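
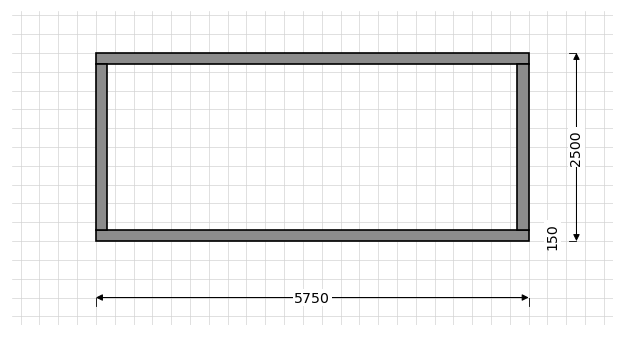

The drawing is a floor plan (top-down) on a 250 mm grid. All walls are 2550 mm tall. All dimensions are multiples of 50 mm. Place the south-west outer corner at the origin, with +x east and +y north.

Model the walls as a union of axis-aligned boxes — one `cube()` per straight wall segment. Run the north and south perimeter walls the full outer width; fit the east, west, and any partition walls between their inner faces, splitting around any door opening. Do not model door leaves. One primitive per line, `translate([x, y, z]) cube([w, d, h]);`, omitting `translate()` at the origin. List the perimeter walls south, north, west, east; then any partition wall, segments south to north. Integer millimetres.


cube([5750, 150, 2550]);
translate([0, 2350, 0]) cube([5750, 150, 2550]);
translate([0, 150, 0]) cube([150, 2200, 2550]);
translate([5600, 150, 0]) cube([150, 2200, 2550]);


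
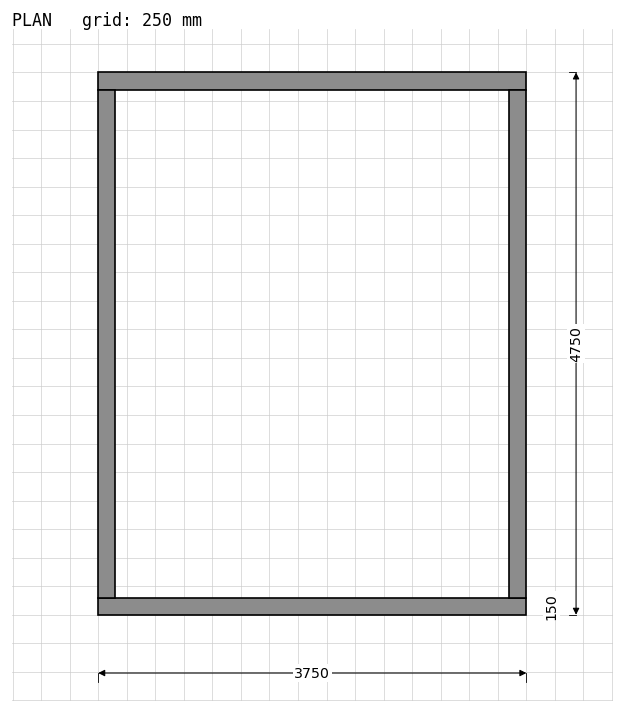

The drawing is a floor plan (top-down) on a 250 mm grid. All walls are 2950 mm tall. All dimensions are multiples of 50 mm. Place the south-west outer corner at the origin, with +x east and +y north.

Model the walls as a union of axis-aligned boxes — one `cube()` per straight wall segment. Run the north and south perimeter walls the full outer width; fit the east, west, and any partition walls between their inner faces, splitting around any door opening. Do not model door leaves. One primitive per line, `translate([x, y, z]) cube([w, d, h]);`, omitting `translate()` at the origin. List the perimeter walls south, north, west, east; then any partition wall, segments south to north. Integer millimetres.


cube([3750, 150, 2950]);
translate([0, 4600, 0]) cube([3750, 150, 2950]);
translate([0, 150, 0]) cube([150, 4450, 2950]);
translate([3600, 150, 0]) cube([150, 4450, 2950]);


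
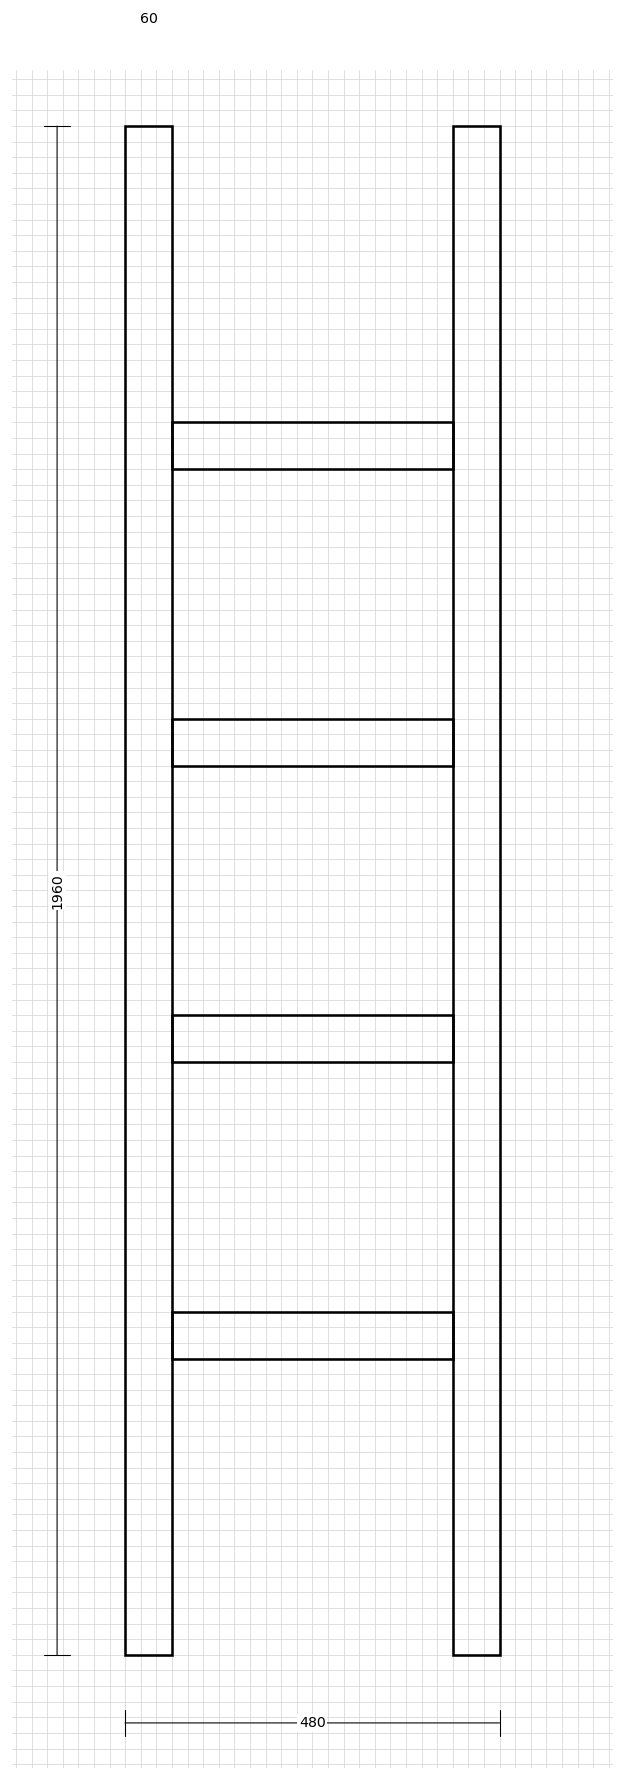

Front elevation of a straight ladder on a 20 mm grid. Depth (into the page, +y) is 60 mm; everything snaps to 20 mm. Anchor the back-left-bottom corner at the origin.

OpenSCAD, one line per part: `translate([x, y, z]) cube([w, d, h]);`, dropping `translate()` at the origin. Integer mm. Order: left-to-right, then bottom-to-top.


cube([60, 60, 1960]);
translate([60, 0, 380]) cube([360, 60, 60]);
translate([60, 0, 760]) cube([360, 60, 60]);
translate([60, 0, 1140]) cube([360, 60, 60]);
translate([60, 0, 1520]) cube([360, 60, 60]);
translate([420, 0, 0]) cube([60, 60, 1960]);


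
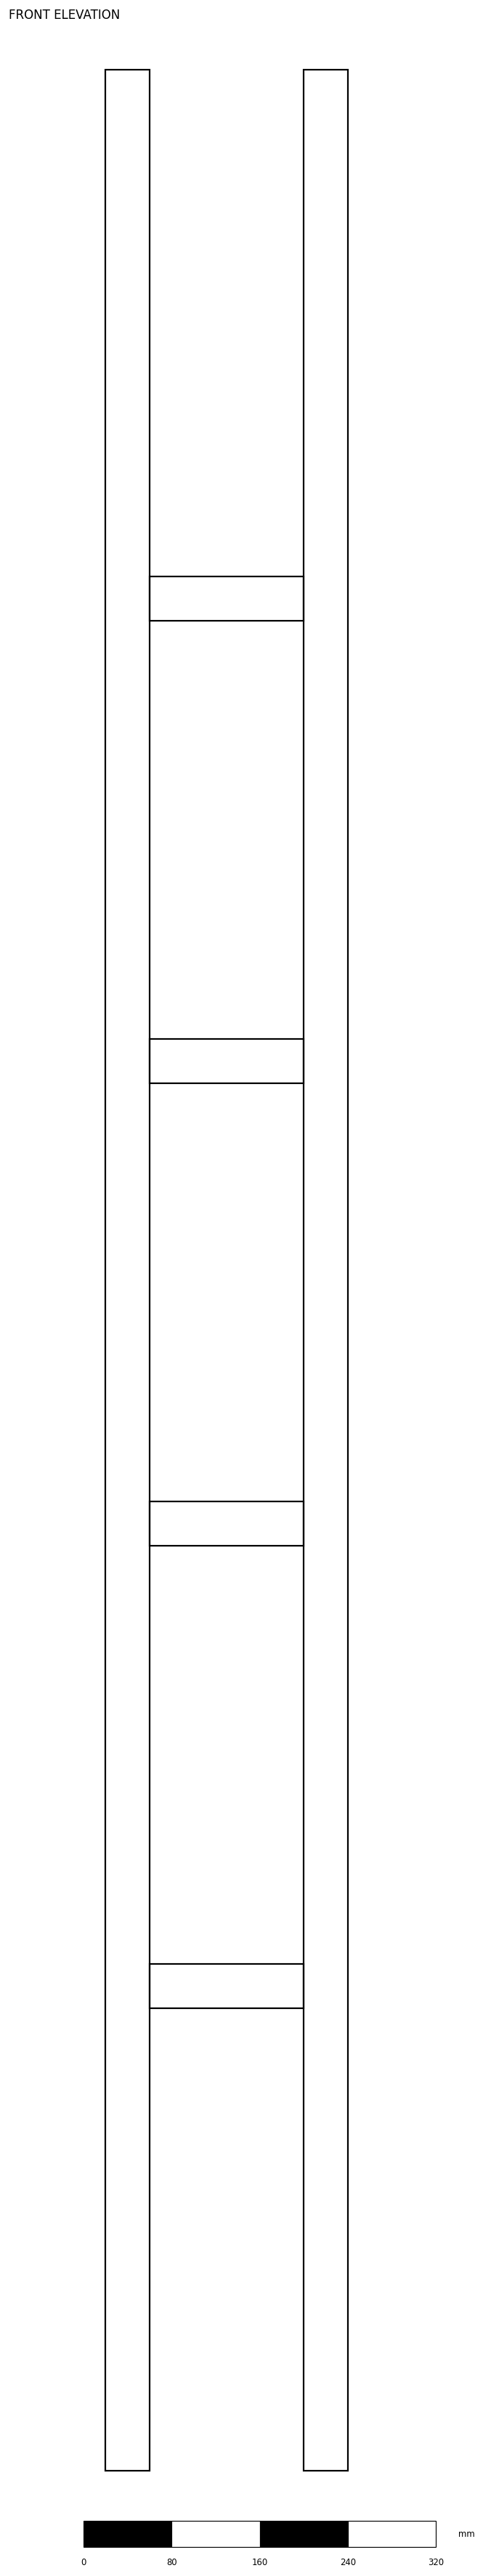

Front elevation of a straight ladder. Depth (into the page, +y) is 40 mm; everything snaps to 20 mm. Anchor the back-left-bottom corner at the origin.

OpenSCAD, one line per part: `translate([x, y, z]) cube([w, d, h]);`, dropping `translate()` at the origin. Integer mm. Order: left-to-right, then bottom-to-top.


cube([40, 40, 2180]);
translate([40, 0, 420]) cube([140, 40, 40]);
translate([40, 0, 840]) cube([140, 40, 40]);
translate([40, 0, 1260]) cube([140, 40, 40]);
translate([40, 0, 1680]) cube([140, 40, 40]);
translate([180, 0, 0]) cube([40, 40, 2180]);


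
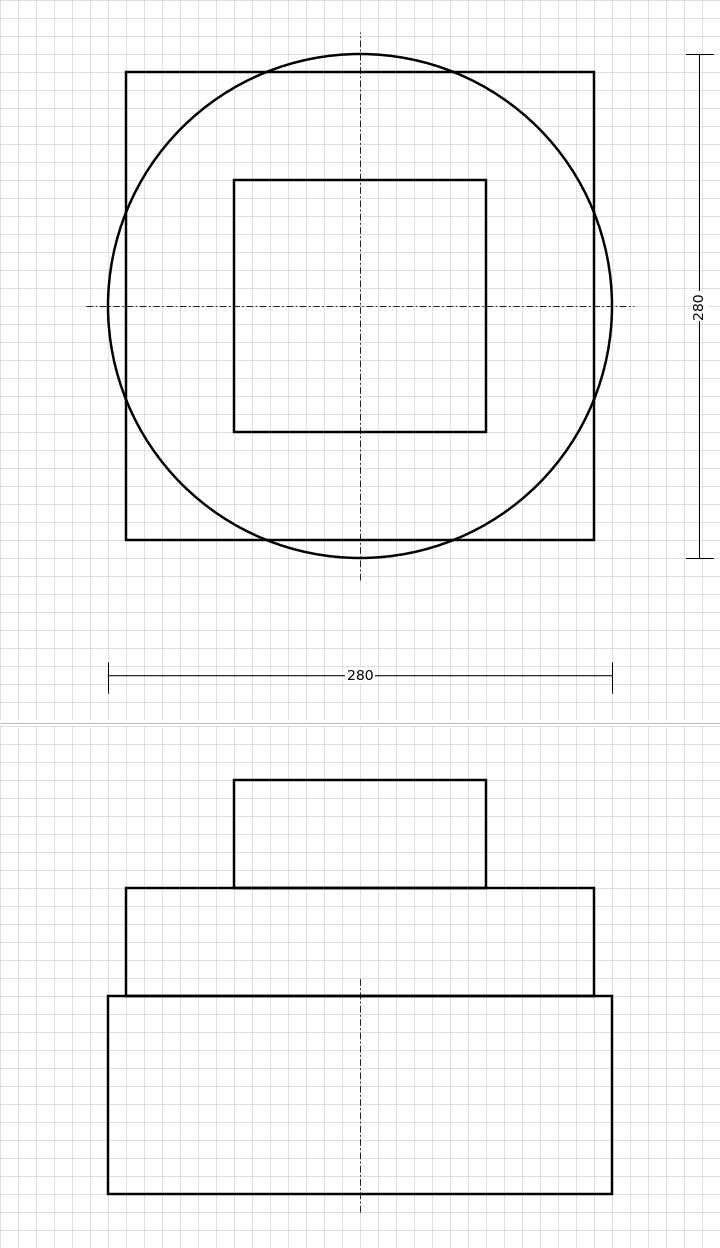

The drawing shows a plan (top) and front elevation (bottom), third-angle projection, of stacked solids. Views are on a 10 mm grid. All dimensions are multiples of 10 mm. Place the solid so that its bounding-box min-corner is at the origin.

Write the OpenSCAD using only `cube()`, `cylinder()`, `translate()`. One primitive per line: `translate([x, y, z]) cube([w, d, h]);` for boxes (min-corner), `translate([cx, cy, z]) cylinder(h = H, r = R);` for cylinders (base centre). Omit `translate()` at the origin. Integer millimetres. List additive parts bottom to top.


translate([140, 140, 0]) cylinder(h = 110, r = 140);
translate([10, 10, 110]) cube([260, 260, 60]);
translate([70, 70, 170]) cube([140, 140, 60]);


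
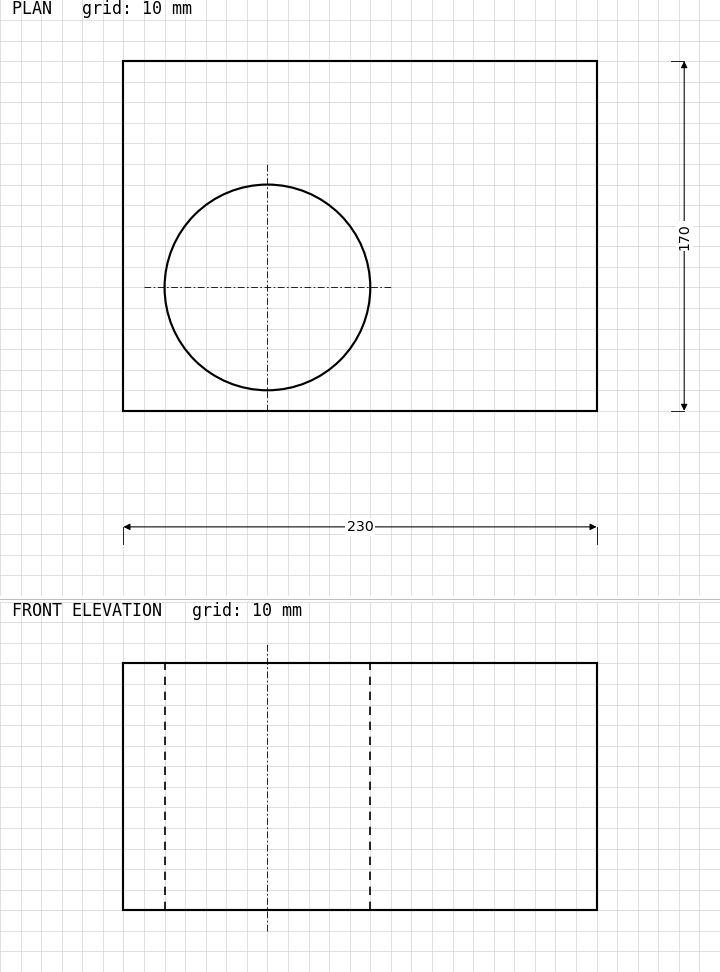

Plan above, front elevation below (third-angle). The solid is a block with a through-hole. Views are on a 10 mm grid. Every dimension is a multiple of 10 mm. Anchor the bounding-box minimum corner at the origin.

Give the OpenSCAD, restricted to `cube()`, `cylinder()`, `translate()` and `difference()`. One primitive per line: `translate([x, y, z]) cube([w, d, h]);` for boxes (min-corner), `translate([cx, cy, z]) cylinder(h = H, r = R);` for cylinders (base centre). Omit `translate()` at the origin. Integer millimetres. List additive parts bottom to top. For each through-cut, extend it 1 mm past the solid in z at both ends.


difference() {
  cube([230, 170, 120]);
  translate([70, 60, -1]) cylinder(h = 122, r = 50);
}


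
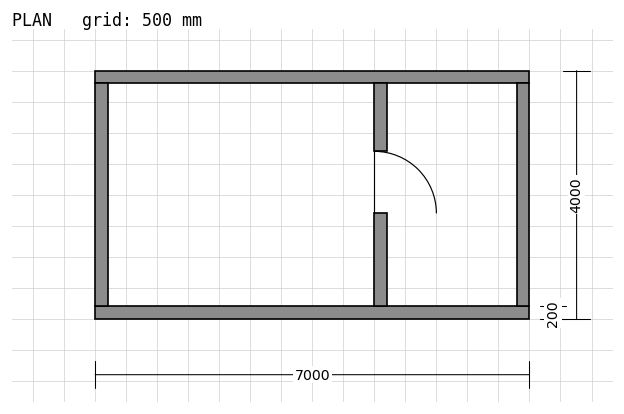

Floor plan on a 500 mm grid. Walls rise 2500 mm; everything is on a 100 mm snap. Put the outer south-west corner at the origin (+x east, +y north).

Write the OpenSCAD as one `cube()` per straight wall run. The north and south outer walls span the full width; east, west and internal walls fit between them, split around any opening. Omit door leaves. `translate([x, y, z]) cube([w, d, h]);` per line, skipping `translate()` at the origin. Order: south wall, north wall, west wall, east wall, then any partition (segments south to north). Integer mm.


cube([7000, 200, 2500]);
translate([0, 3800, 0]) cube([7000, 200, 2500]);
translate([0, 200, 0]) cube([200, 3600, 2500]);
translate([6800, 200, 0]) cube([200, 3600, 2500]);
translate([4500, 200, 0]) cube([200, 1500, 2500]);
translate([4500, 2700, 0]) cube([200, 1100, 2500]);


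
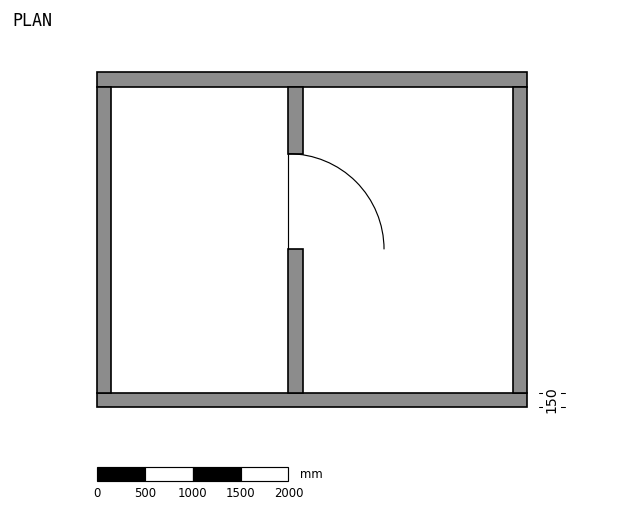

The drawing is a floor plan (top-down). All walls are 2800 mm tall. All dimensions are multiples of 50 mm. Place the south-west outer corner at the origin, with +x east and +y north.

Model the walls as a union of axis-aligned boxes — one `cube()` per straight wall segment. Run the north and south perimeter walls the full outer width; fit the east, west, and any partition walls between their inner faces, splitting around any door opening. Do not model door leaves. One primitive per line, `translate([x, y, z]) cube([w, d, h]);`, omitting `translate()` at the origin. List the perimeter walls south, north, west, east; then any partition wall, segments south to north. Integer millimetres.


cube([4500, 150, 2800]);
translate([0, 3350, 0]) cube([4500, 150, 2800]);
translate([0, 150, 0]) cube([150, 3200, 2800]);
translate([4350, 150, 0]) cube([150, 3200, 2800]);
translate([2000, 150, 0]) cube([150, 1500, 2800]);
translate([2000, 2650, 0]) cube([150, 700, 2800]);


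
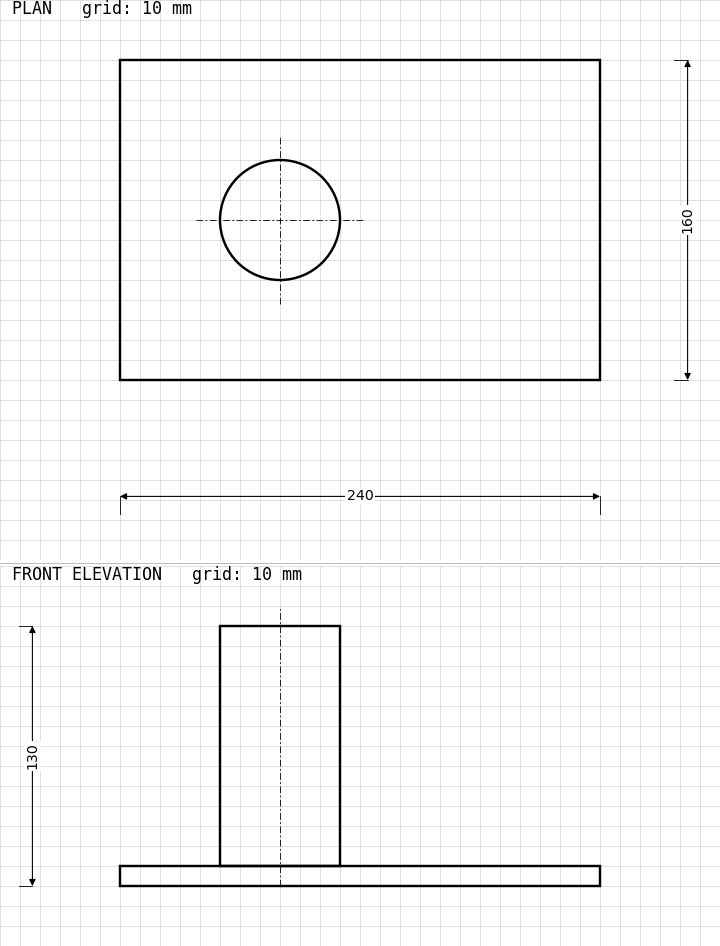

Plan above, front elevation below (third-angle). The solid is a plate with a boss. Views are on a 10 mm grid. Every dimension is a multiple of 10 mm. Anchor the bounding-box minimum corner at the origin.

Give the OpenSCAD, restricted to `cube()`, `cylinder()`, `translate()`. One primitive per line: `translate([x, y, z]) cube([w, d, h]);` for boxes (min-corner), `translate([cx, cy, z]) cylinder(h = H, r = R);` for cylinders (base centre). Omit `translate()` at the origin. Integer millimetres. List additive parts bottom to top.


cube([240, 160, 10]);
translate([80, 80, 10]) cylinder(h = 120, r = 30);


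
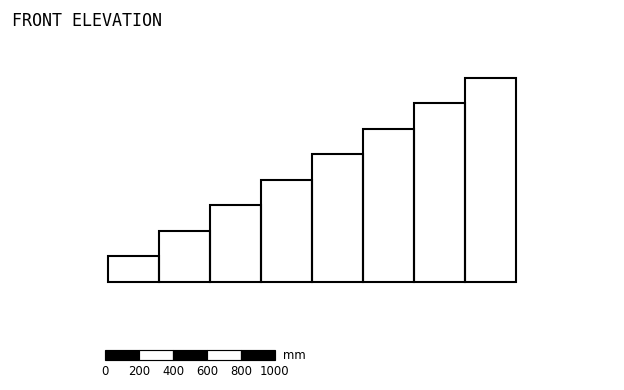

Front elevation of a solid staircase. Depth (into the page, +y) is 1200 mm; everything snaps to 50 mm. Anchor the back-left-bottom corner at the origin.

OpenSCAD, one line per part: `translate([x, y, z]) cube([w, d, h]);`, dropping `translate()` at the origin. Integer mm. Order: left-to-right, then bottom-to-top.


cube([300, 1200, 150]);
translate([300, 0, 0]) cube([300, 1200, 300]);
translate([600, 0, 0]) cube([300, 1200, 450]);
translate([900, 0, 0]) cube([300, 1200, 600]);
translate([1200, 0, 0]) cube([300, 1200, 750]);
translate([1500, 0, 0]) cube([300, 1200, 900]);
translate([1800, 0, 0]) cube([300, 1200, 1050]);
translate([2100, 0, 0]) cube([300, 1200, 1200]);


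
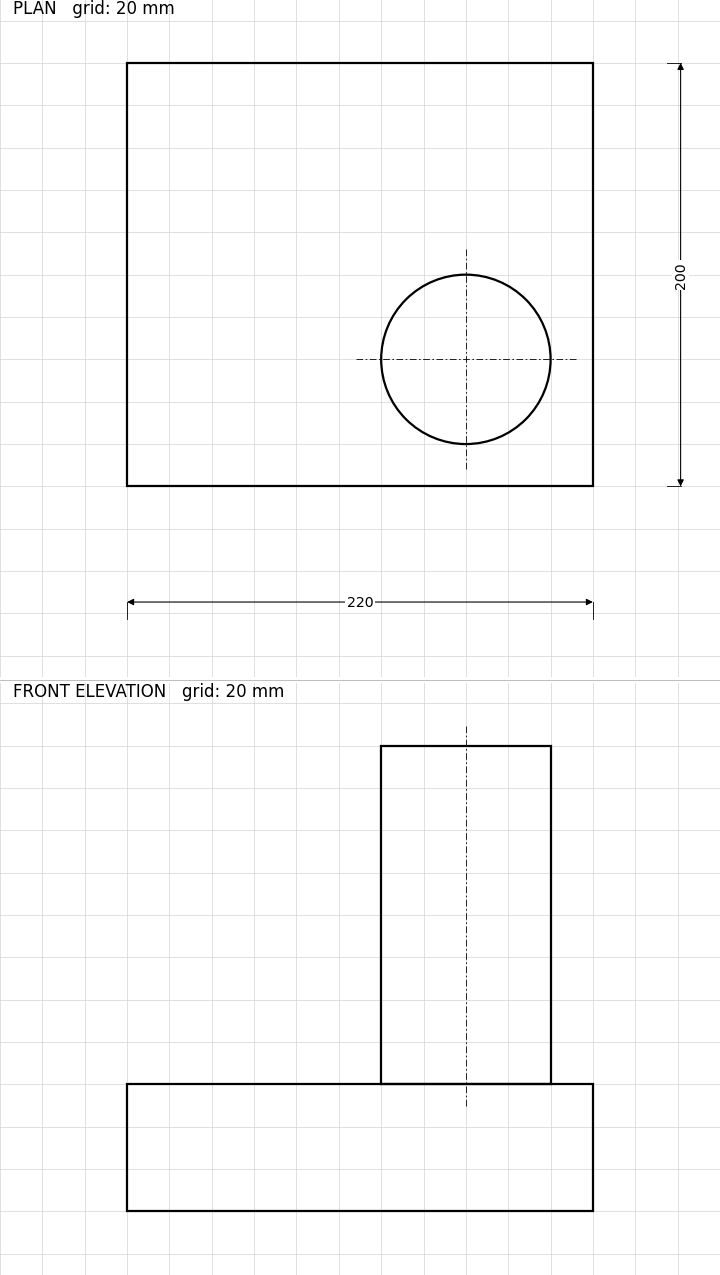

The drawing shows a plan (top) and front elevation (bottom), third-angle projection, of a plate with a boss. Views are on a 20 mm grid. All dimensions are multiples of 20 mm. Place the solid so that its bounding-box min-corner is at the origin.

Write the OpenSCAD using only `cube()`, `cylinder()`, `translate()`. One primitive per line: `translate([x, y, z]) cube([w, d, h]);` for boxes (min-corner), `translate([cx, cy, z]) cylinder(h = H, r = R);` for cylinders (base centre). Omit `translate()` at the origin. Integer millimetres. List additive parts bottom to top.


cube([220, 200, 60]);
translate([160, 60, 60]) cylinder(h = 160, r = 40);


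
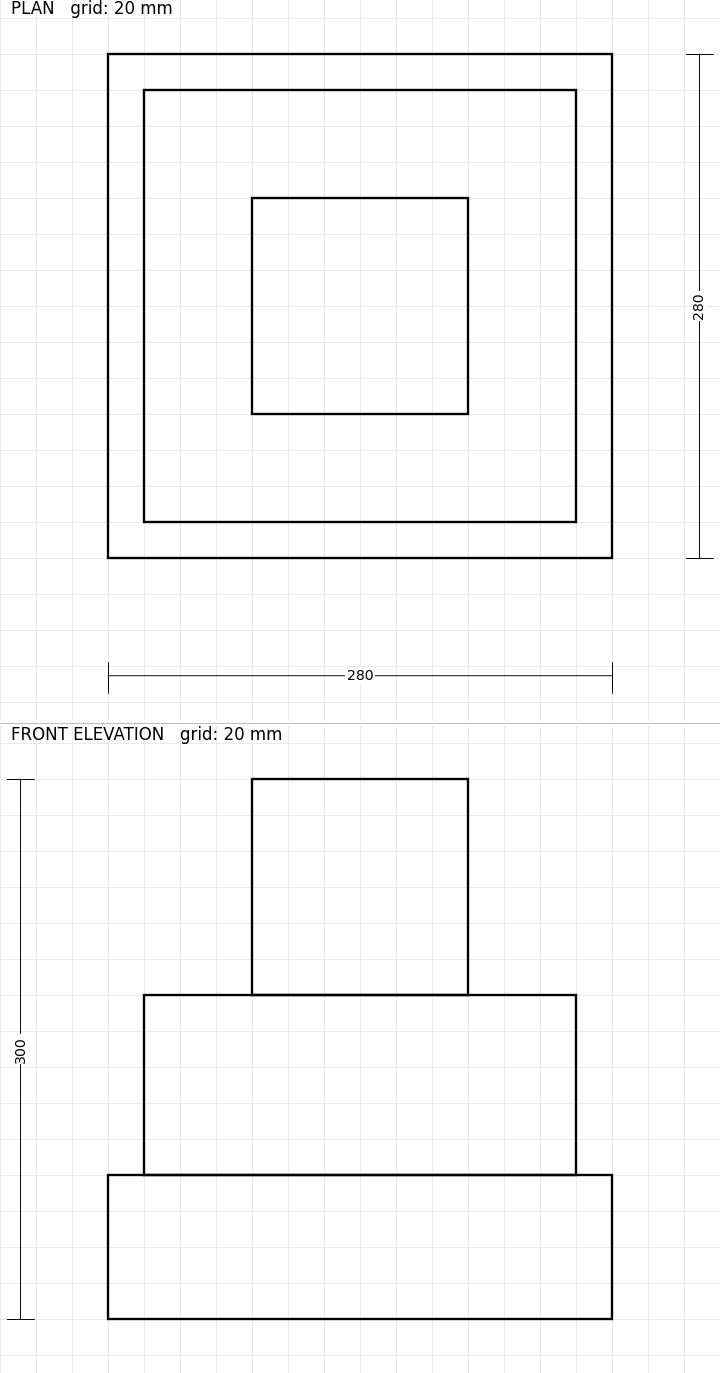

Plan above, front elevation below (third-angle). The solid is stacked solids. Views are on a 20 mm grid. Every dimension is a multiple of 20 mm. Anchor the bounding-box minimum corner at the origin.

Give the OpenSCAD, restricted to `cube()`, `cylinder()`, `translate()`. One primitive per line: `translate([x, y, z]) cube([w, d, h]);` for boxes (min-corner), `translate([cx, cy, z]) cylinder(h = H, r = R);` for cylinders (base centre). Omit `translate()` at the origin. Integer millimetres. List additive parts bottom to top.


cube([280, 280, 80]);
translate([20, 20, 80]) cube([240, 240, 100]);
translate([80, 80, 180]) cube([120, 120, 120]);


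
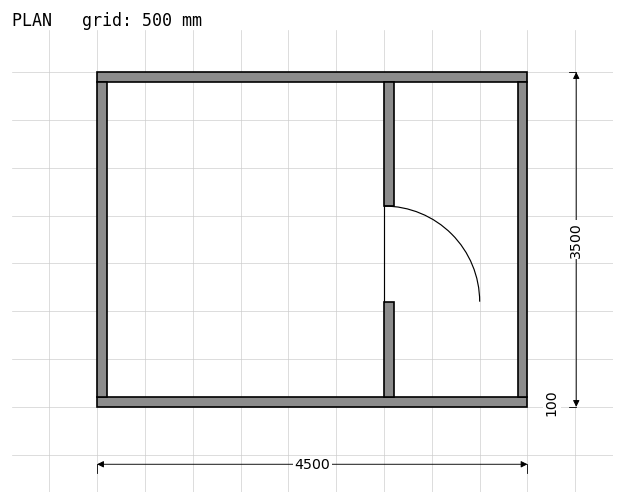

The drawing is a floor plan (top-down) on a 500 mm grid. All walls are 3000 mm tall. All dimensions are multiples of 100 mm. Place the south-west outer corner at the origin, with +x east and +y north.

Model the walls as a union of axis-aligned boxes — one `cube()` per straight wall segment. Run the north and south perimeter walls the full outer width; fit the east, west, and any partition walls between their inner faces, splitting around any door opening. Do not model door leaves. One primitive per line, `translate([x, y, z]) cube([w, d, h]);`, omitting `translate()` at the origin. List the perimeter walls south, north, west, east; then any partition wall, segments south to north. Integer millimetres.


cube([4500, 100, 3000]);
translate([0, 3400, 0]) cube([4500, 100, 3000]);
translate([0, 100, 0]) cube([100, 3300, 3000]);
translate([4400, 100, 0]) cube([100, 3300, 3000]);
translate([3000, 100, 0]) cube([100, 1000, 3000]);
translate([3000, 2100, 0]) cube([100, 1300, 3000]);


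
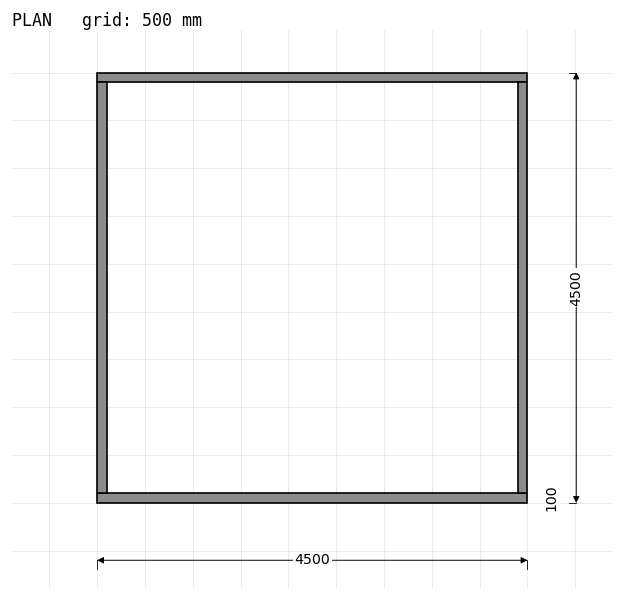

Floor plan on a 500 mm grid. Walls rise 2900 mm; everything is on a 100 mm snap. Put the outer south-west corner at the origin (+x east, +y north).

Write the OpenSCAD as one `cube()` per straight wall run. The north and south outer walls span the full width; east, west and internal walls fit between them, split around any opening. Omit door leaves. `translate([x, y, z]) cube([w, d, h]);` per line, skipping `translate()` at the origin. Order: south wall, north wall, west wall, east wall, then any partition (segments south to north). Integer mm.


cube([4500, 100, 2900]);
translate([0, 4400, 0]) cube([4500, 100, 2900]);
translate([0, 100, 0]) cube([100, 4300, 2900]);
translate([4400, 100, 0]) cube([100, 4300, 2900]);


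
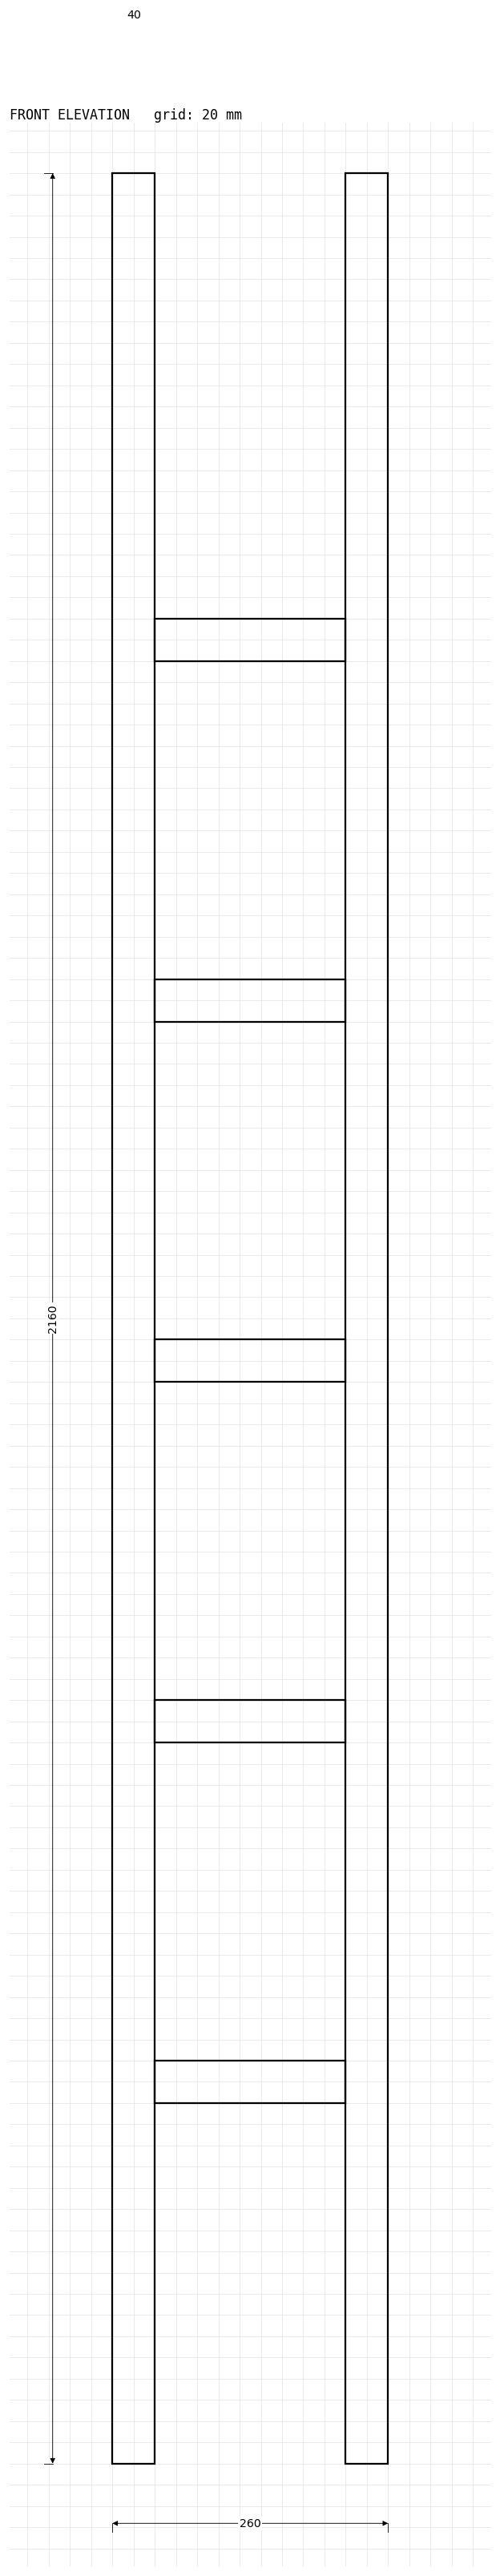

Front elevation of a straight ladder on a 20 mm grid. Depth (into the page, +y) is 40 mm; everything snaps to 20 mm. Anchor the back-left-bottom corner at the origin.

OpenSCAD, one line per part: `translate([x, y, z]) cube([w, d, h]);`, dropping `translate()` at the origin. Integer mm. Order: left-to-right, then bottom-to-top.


cube([40, 40, 2160]);
translate([40, 0, 340]) cube([180, 40, 40]);
translate([40, 0, 680]) cube([180, 40, 40]);
translate([40, 0, 1020]) cube([180, 40, 40]);
translate([40, 0, 1360]) cube([180, 40, 40]);
translate([40, 0, 1700]) cube([180, 40, 40]);
translate([220, 0, 0]) cube([40, 40, 2160]);


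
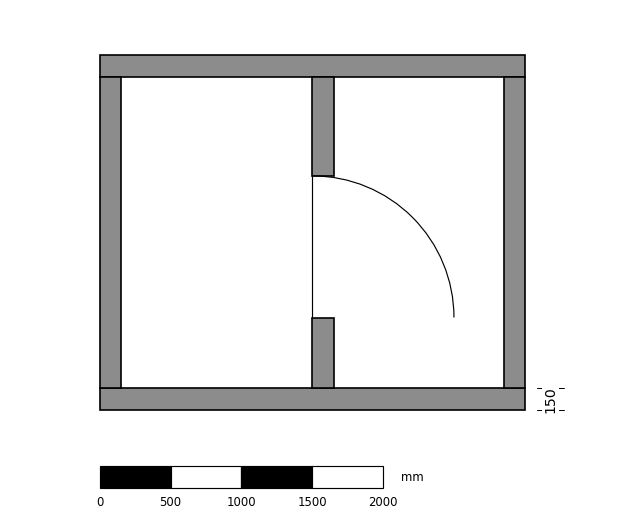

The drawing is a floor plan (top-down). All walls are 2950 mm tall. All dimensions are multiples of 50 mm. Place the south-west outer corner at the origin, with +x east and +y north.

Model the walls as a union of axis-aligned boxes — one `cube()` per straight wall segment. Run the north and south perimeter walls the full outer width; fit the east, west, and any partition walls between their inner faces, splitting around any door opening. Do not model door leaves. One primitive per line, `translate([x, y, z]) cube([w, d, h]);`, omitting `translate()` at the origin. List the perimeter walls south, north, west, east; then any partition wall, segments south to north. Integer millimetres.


cube([3000, 150, 2950]);
translate([0, 2350, 0]) cube([3000, 150, 2950]);
translate([0, 150, 0]) cube([150, 2200, 2950]);
translate([2850, 150, 0]) cube([150, 2200, 2950]);
translate([1500, 150, 0]) cube([150, 500, 2950]);
translate([1500, 1650, 0]) cube([150, 700, 2950]);


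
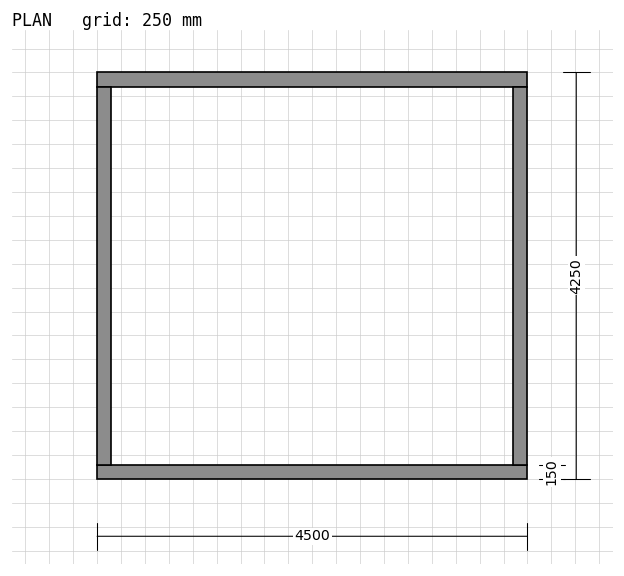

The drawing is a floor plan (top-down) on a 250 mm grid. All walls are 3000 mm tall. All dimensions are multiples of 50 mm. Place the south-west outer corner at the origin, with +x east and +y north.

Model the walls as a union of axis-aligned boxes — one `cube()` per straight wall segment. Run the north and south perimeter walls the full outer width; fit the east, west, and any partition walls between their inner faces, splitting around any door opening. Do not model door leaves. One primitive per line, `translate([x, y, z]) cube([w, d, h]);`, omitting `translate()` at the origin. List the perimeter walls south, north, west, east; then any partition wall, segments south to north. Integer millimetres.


cube([4500, 150, 3000]);
translate([0, 4100, 0]) cube([4500, 150, 3000]);
translate([0, 150, 0]) cube([150, 3950, 3000]);
translate([4350, 150, 0]) cube([150, 3950, 3000]);


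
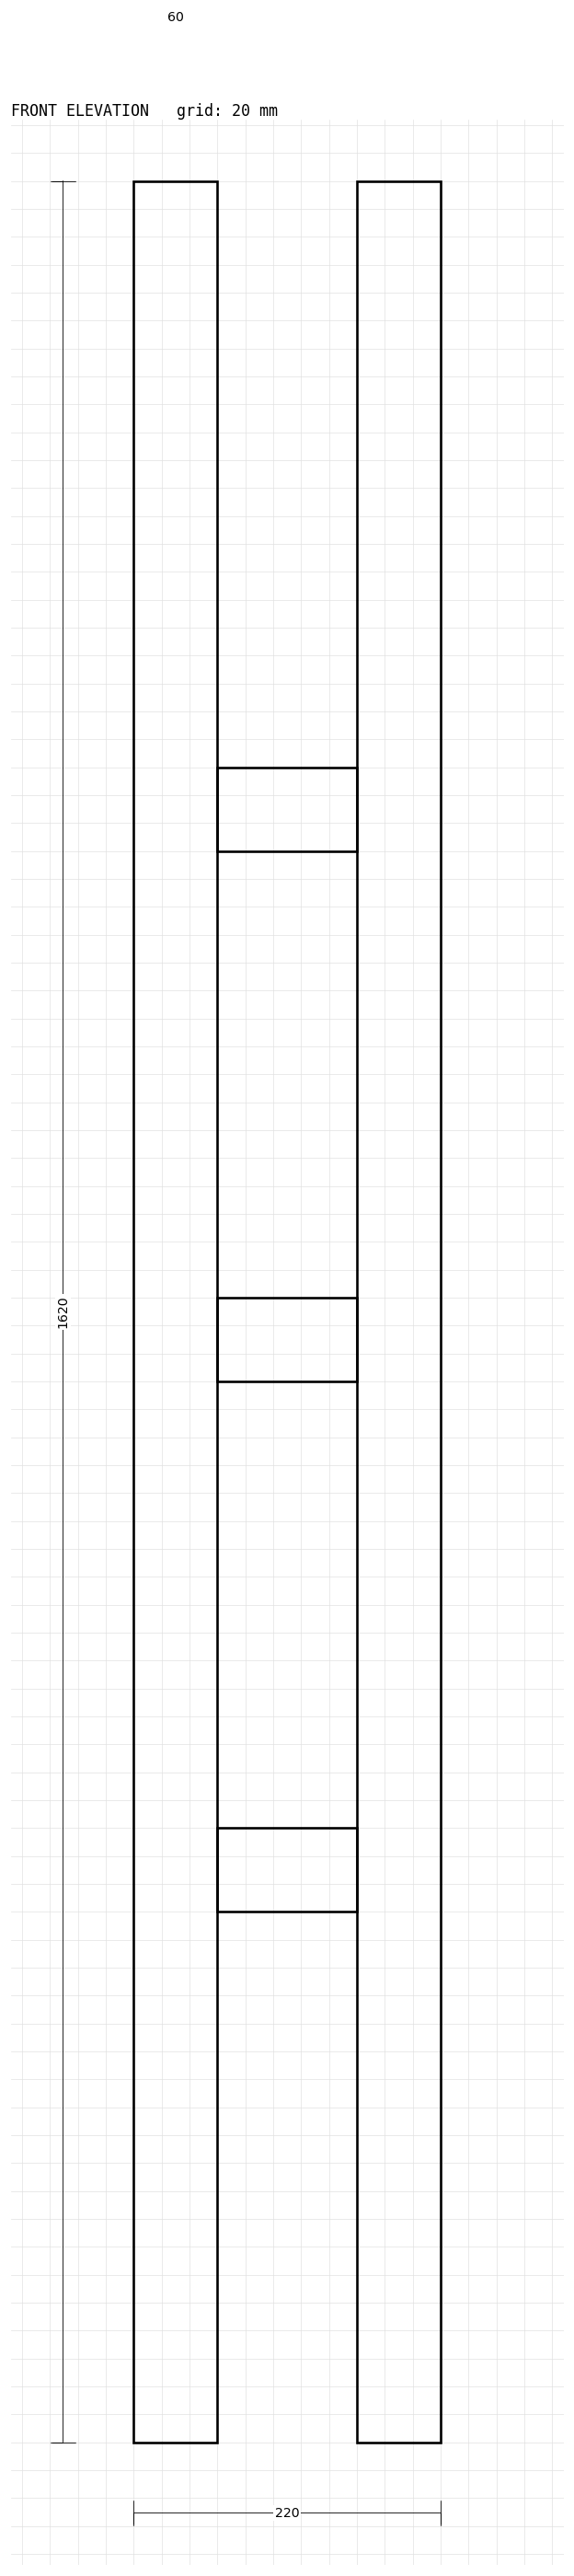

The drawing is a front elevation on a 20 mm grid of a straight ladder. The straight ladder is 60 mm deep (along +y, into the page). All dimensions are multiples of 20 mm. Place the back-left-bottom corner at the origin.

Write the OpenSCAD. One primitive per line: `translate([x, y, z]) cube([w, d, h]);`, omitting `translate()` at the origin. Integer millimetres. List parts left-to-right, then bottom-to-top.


cube([60, 60, 1620]);
translate([60, 0, 380]) cube([100, 60, 60]);
translate([60, 0, 760]) cube([100, 60, 60]);
translate([60, 0, 1140]) cube([100, 60, 60]);
translate([160, 0, 0]) cube([60, 60, 1620]);


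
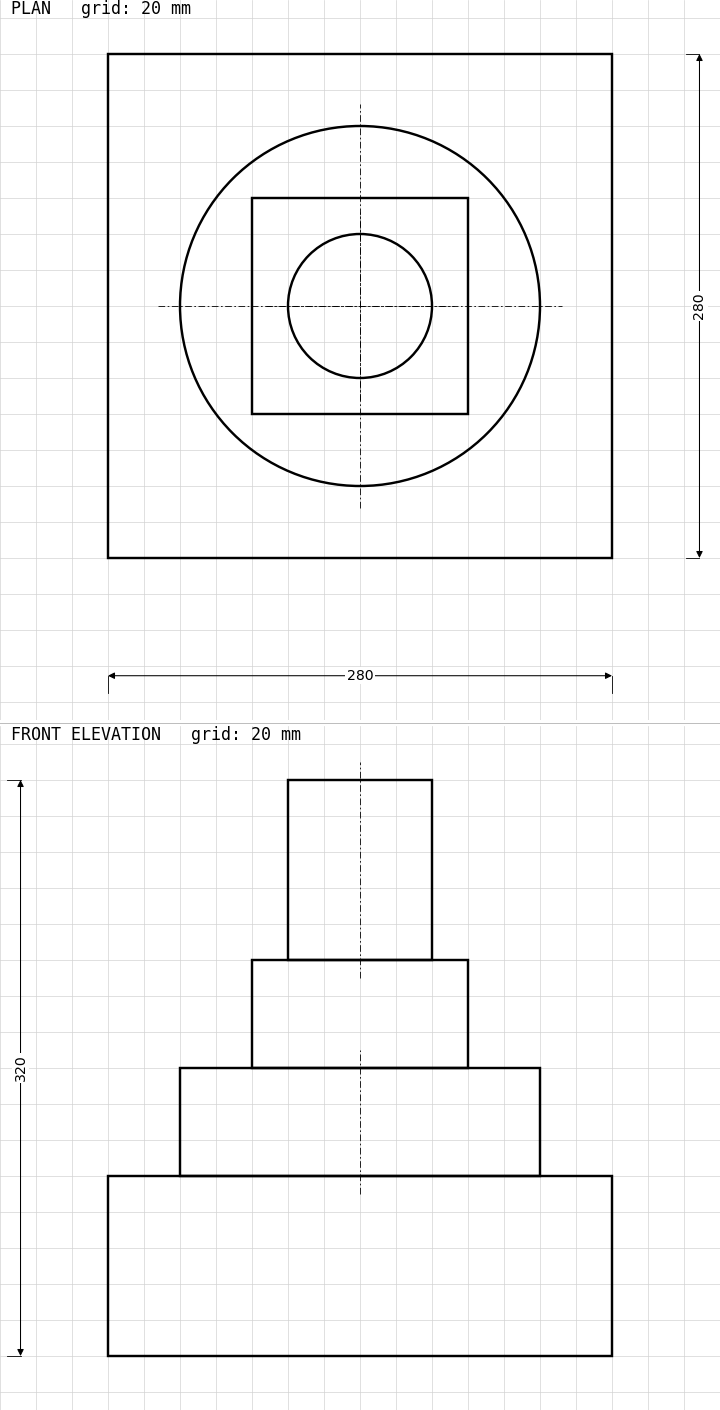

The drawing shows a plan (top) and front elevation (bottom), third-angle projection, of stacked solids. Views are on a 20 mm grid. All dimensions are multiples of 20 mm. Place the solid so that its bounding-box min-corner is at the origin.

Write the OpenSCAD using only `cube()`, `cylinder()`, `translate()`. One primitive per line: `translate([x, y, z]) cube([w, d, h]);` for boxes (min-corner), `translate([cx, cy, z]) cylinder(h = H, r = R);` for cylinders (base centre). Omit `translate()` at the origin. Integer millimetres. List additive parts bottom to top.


cube([280, 280, 100]);
translate([140, 140, 100]) cylinder(h = 60, r = 100);
translate([80, 80, 160]) cube([120, 120, 60]);
translate([140, 140, 220]) cylinder(h = 100, r = 40);


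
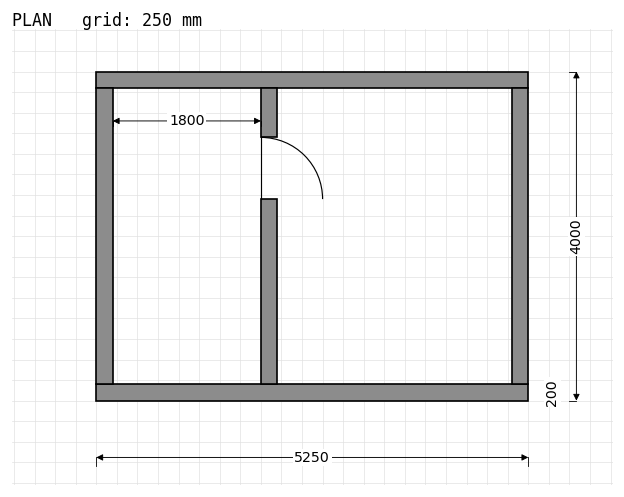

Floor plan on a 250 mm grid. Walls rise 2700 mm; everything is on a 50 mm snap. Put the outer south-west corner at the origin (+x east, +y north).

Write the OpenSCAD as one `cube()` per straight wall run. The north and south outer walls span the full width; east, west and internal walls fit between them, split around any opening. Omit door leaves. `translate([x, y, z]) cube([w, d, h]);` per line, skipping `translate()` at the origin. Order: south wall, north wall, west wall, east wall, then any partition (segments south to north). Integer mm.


cube([5250, 200, 2700]);
translate([0, 3800, 0]) cube([5250, 200, 2700]);
translate([0, 200, 0]) cube([200, 3600, 2700]);
translate([5050, 200, 0]) cube([200, 3600, 2700]);
translate([2000, 200, 0]) cube([200, 2250, 2700]);
translate([2000, 3200, 0]) cube([200, 600, 2700]);


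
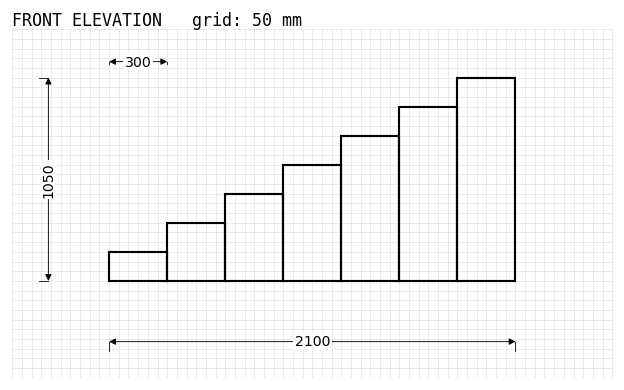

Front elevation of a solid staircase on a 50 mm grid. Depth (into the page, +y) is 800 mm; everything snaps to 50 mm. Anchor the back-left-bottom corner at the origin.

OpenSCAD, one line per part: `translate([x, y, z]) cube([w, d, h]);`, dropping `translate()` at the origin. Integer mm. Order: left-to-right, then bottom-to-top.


cube([300, 800, 150]);
translate([300, 0, 0]) cube([300, 800, 300]);
translate([600, 0, 0]) cube([300, 800, 450]);
translate([900, 0, 0]) cube([300, 800, 600]);
translate([1200, 0, 0]) cube([300, 800, 750]);
translate([1500, 0, 0]) cube([300, 800, 900]);
translate([1800, 0, 0]) cube([300, 800, 1050]);


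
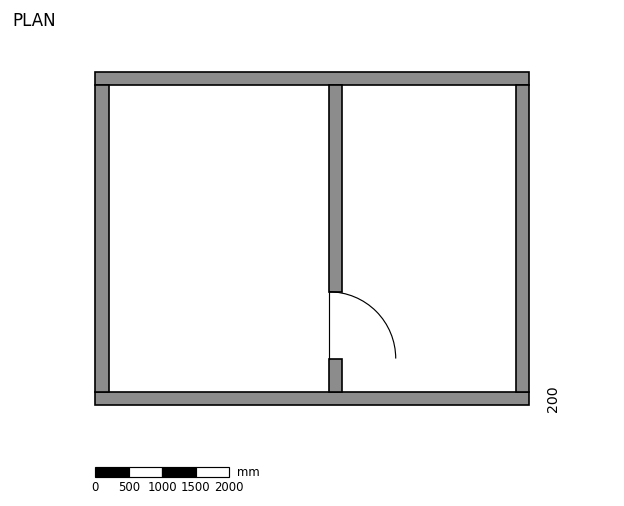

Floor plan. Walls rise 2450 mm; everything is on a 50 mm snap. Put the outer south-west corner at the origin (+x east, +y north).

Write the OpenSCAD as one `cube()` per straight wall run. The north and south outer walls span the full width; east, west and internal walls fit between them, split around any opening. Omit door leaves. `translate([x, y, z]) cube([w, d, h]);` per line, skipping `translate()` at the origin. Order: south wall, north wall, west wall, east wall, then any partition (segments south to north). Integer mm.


cube([6500, 200, 2450]);
translate([0, 4800, 0]) cube([6500, 200, 2450]);
translate([0, 200, 0]) cube([200, 4600, 2450]);
translate([6300, 200, 0]) cube([200, 4600, 2450]);
translate([3500, 200, 0]) cube([200, 500, 2450]);
translate([3500, 1700, 0]) cube([200, 3100, 2450]);


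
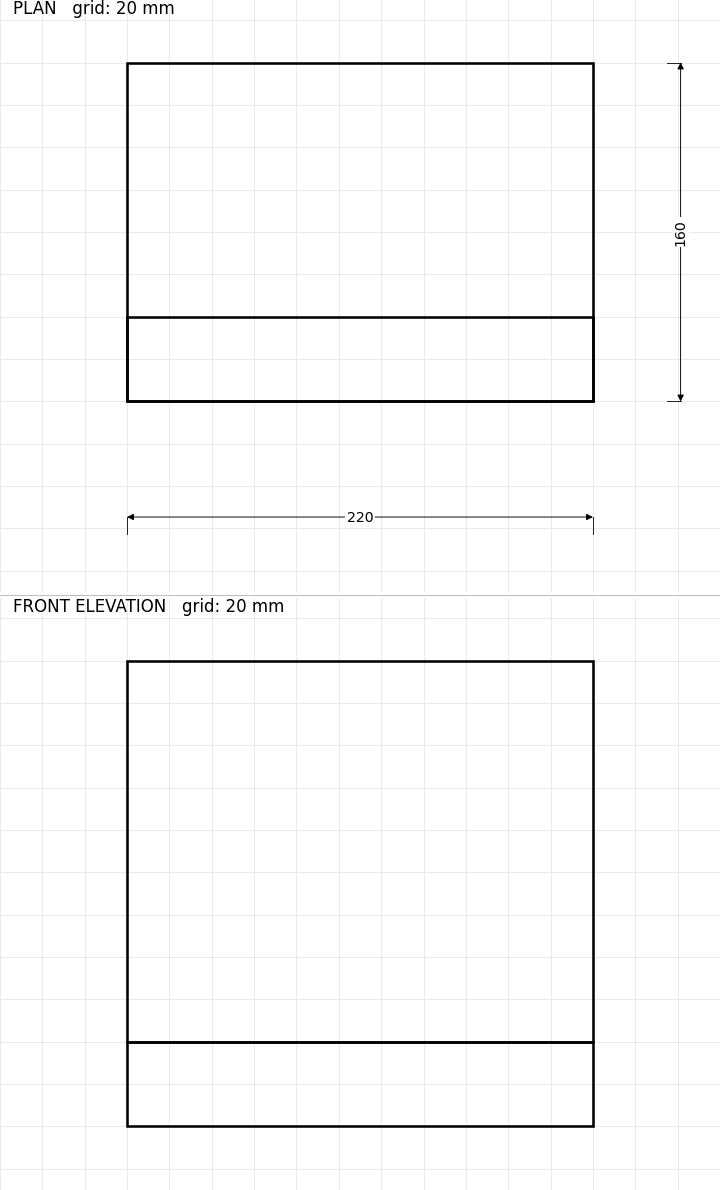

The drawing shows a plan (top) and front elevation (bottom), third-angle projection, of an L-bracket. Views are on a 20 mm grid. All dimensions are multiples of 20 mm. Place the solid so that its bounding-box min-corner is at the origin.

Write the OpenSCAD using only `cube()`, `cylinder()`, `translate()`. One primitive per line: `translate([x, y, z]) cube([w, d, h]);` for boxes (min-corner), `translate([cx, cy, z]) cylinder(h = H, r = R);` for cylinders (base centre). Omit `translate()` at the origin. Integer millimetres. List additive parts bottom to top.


cube([220, 160, 40]);
translate([0, 0, 40]) cube([220, 40, 180]);


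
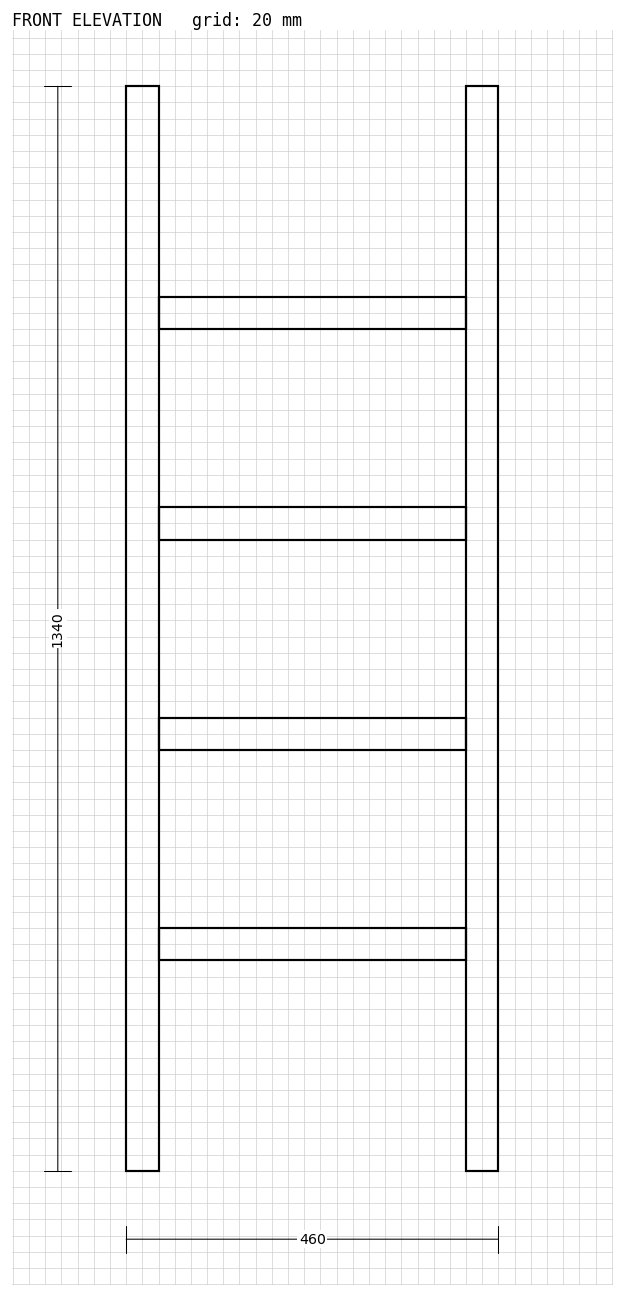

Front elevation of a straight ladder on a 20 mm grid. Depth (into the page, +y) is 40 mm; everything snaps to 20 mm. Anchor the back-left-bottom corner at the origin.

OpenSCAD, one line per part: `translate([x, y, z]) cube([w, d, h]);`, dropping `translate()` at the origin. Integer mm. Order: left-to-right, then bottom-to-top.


cube([40, 40, 1340]);
translate([40, 0, 260]) cube([380, 40, 40]);
translate([40, 0, 520]) cube([380, 40, 40]);
translate([40, 0, 780]) cube([380, 40, 40]);
translate([40, 0, 1040]) cube([380, 40, 40]);
translate([420, 0, 0]) cube([40, 40, 1340]);


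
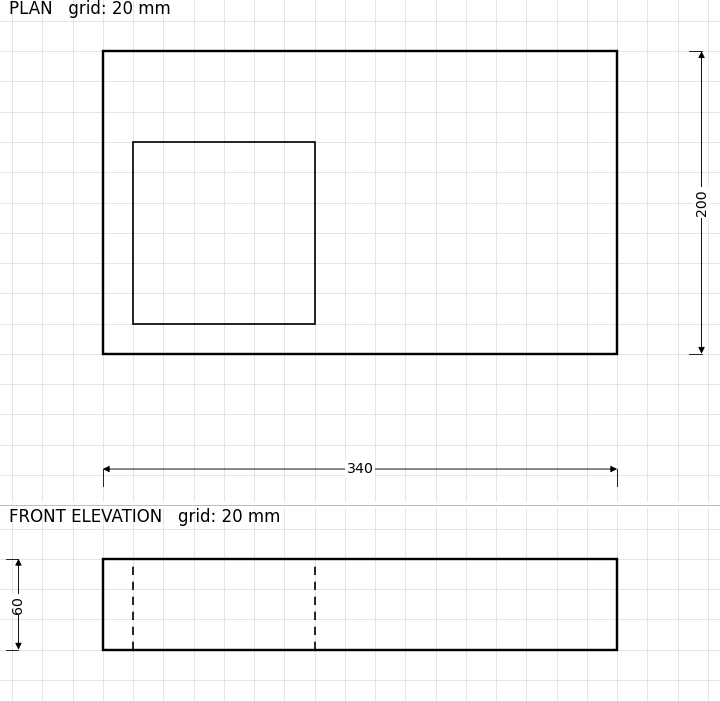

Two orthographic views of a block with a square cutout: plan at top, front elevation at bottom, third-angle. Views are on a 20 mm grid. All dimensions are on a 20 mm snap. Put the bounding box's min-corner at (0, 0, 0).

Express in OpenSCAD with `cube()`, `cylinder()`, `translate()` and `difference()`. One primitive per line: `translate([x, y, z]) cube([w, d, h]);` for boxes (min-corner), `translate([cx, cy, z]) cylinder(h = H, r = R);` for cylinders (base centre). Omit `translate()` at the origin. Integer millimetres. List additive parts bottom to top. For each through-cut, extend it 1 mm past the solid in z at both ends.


difference() {
  cube([340, 200, 60]);
  translate([20, 20, -1]) cube([120, 120, 62]);
}


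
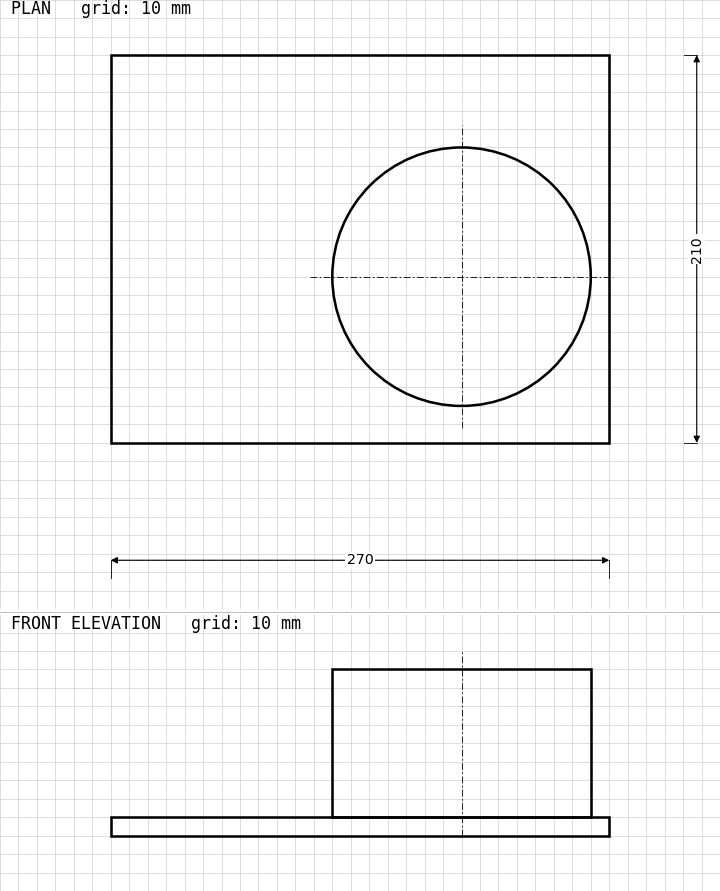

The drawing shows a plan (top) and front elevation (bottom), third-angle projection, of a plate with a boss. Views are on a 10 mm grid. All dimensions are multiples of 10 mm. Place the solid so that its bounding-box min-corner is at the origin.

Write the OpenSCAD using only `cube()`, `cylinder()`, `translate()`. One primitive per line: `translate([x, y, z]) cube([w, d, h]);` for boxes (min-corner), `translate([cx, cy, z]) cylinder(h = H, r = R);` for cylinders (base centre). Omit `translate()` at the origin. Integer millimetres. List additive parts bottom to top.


cube([270, 210, 10]);
translate([190, 90, 10]) cylinder(h = 80, r = 70);


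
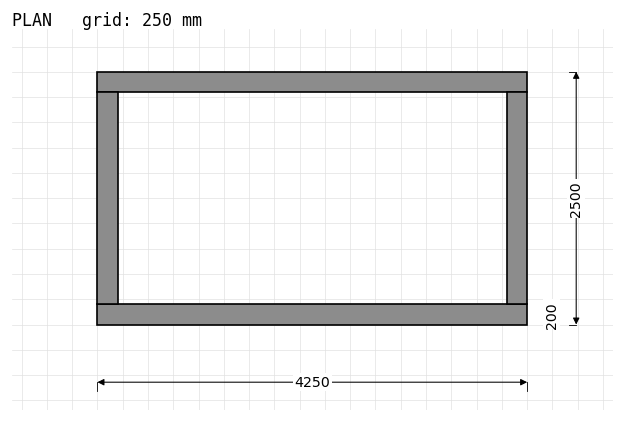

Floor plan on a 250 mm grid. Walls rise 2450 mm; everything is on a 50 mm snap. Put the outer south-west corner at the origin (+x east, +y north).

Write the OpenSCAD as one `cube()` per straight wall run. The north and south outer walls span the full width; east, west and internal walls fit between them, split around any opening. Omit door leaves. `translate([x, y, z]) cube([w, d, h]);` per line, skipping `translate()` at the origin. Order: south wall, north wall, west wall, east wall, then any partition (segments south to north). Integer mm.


cube([4250, 200, 2450]);
translate([0, 2300, 0]) cube([4250, 200, 2450]);
translate([0, 200, 0]) cube([200, 2100, 2450]);
translate([4050, 200, 0]) cube([200, 2100, 2450]);


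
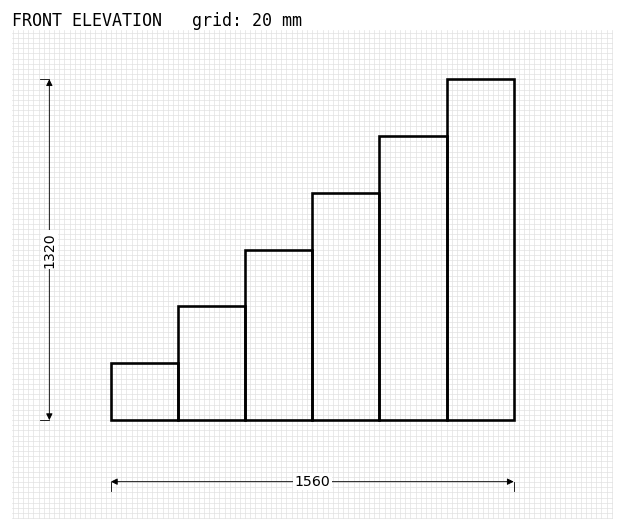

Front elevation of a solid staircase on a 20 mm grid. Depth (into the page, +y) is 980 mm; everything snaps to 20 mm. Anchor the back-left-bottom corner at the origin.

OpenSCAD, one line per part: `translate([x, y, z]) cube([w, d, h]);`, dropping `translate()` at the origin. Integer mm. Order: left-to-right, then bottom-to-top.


cube([260, 980, 220]);
translate([260, 0, 0]) cube([260, 980, 440]);
translate([520, 0, 0]) cube([260, 980, 660]);
translate([780, 0, 0]) cube([260, 980, 880]);
translate([1040, 0, 0]) cube([260, 980, 1100]);
translate([1300, 0, 0]) cube([260, 980, 1320]);


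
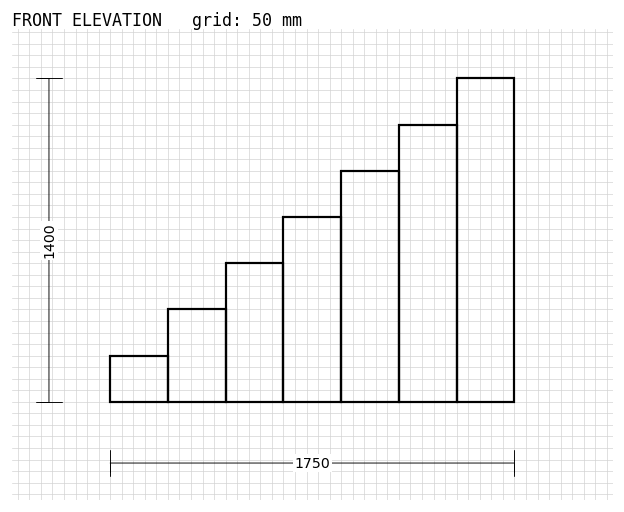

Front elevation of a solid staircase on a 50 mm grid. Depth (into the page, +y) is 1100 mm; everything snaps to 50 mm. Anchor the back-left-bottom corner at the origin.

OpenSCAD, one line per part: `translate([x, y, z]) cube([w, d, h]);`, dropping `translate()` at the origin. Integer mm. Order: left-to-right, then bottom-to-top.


cube([250, 1100, 200]);
translate([250, 0, 0]) cube([250, 1100, 400]);
translate([500, 0, 0]) cube([250, 1100, 600]);
translate([750, 0, 0]) cube([250, 1100, 800]);
translate([1000, 0, 0]) cube([250, 1100, 1000]);
translate([1250, 0, 0]) cube([250, 1100, 1200]);
translate([1500, 0, 0]) cube([250, 1100, 1400]);


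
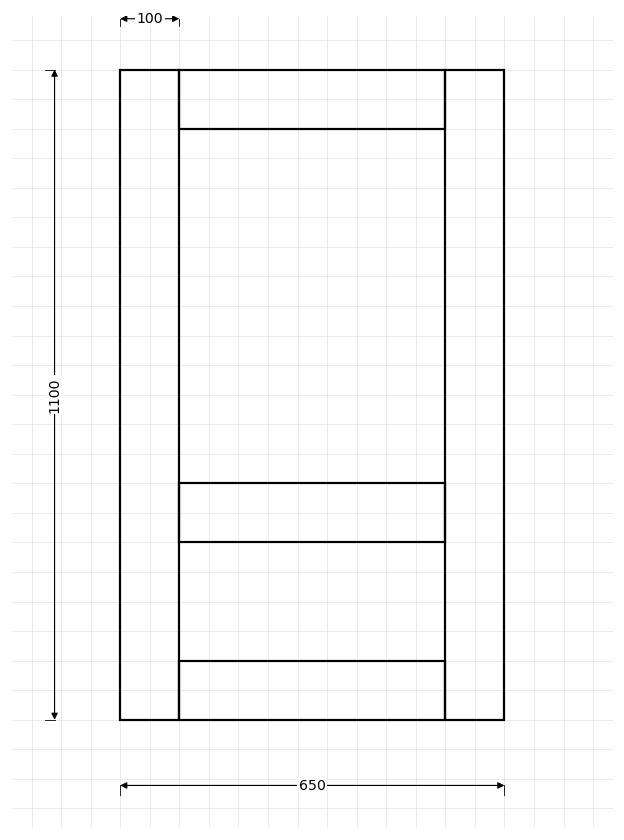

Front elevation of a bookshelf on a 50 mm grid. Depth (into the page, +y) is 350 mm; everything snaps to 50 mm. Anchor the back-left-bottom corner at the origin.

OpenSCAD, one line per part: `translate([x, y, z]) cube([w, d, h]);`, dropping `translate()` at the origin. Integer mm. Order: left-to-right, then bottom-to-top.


cube([100, 350, 1100]);
translate([100, 0, 0]) cube([450, 350, 100]);
translate([100, 0, 300]) cube([450, 350, 100]);
translate([100, 0, 1000]) cube([450, 350, 100]);
translate([550, 0, 0]) cube([100, 350, 1100]);


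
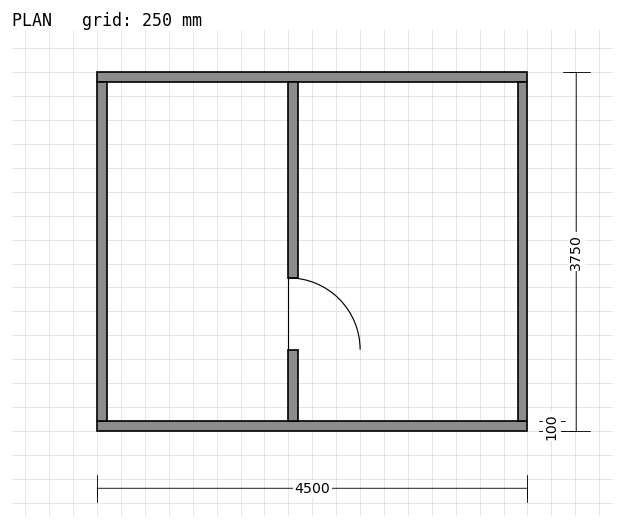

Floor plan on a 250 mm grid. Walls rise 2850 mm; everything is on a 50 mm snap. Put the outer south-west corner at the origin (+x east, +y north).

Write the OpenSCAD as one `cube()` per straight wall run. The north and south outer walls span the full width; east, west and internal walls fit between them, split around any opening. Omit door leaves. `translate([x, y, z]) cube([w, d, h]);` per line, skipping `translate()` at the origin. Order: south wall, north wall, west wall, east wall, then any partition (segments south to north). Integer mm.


cube([4500, 100, 2850]);
translate([0, 3650, 0]) cube([4500, 100, 2850]);
translate([0, 100, 0]) cube([100, 3550, 2850]);
translate([4400, 100, 0]) cube([100, 3550, 2850]);
translate([2000, 100, 0]) cube([100, 750, 2850]);
translate([2000, 1600, 0]) cube([100, 2050, 2850]);


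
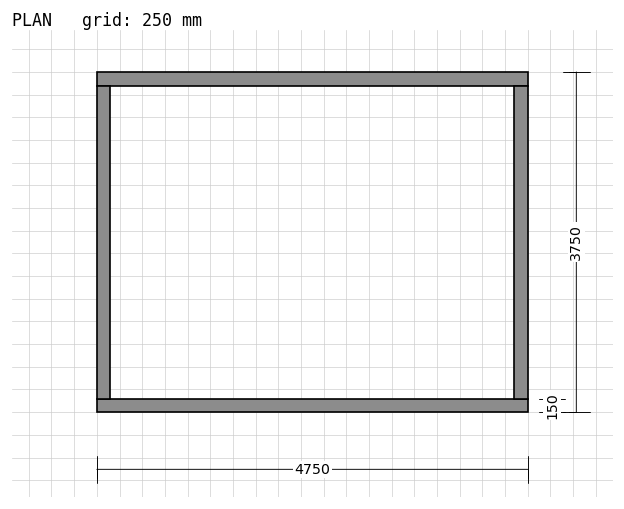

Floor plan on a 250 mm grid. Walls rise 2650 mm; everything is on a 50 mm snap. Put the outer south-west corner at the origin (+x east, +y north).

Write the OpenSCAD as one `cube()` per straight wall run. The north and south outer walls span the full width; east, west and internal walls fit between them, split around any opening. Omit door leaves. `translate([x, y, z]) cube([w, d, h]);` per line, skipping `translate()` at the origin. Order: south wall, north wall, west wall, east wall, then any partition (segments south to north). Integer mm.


cube([4750, 150, 2650]);
translate([0, 3600, 0]) cube([4750, 150, 2650]);
translate([0, 150, 0]) cube([150, 3450, 2650]);
translate([4600, 150, 0]) cube([150, 3450, 2650]);


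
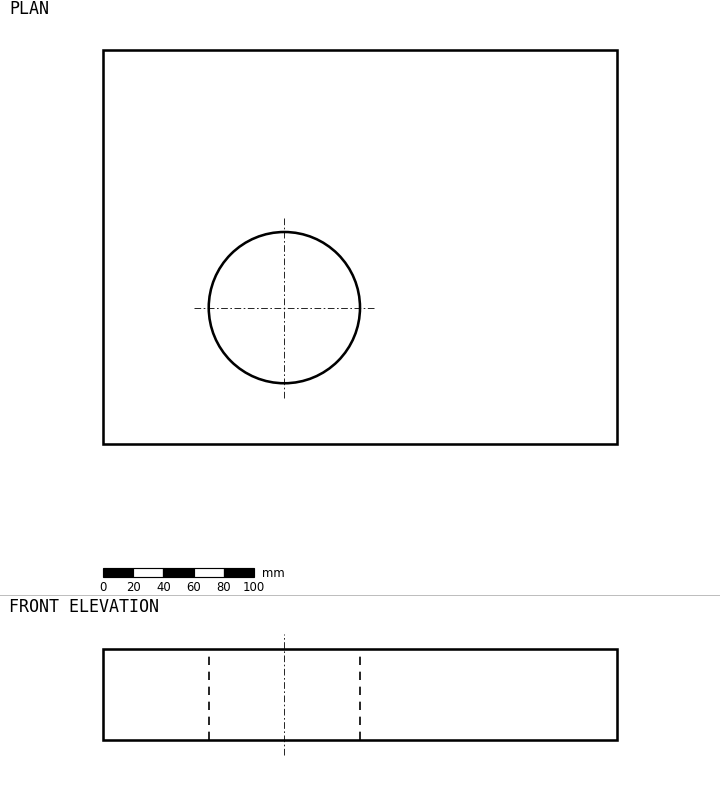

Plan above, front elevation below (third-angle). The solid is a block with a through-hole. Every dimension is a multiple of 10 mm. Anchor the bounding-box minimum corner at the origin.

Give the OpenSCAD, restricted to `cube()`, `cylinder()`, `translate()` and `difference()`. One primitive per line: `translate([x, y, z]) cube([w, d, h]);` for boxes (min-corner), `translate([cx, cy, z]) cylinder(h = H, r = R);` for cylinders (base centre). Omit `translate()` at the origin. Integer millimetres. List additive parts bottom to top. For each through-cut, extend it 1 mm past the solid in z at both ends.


difference() {
  cube([340, 260, 60]);
  translate([120, 90, -1]) cylinder(h = 62, r = 50);
}


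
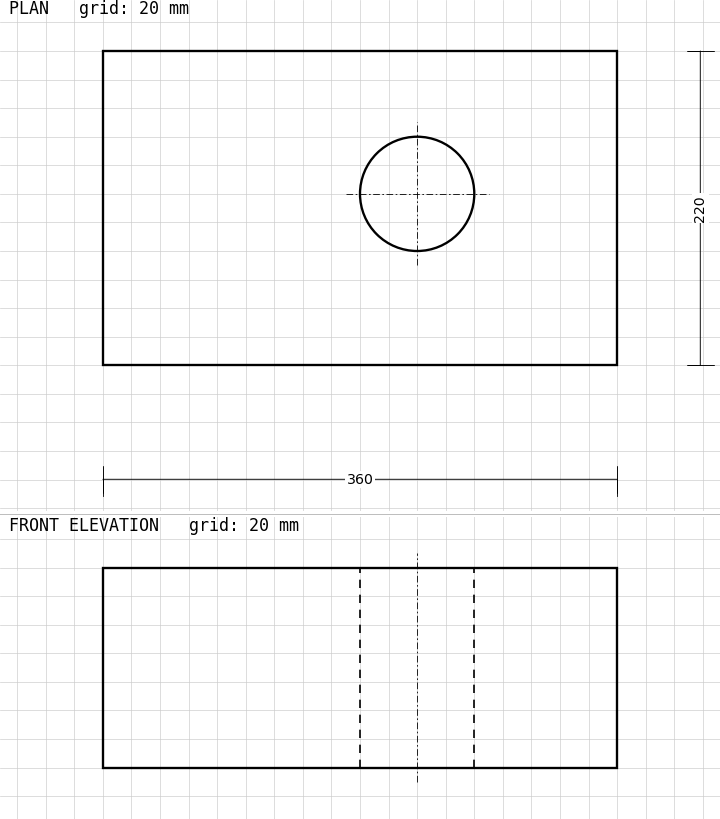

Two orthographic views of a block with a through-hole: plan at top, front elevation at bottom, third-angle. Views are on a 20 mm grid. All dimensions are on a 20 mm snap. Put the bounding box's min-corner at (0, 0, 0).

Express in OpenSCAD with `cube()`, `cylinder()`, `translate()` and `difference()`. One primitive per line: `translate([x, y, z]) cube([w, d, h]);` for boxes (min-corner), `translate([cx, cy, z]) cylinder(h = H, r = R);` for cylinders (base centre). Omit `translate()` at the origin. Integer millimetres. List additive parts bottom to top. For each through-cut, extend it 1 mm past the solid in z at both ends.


difference() {
  cube([360, 220, 140]);
  translate([220, 120, -1]) cylinder(h = 142, r = 40);
}


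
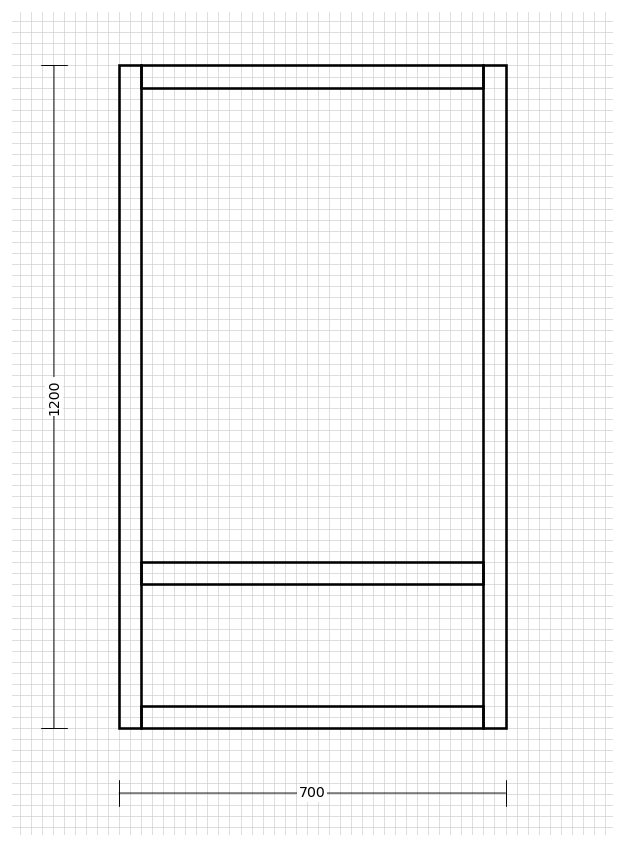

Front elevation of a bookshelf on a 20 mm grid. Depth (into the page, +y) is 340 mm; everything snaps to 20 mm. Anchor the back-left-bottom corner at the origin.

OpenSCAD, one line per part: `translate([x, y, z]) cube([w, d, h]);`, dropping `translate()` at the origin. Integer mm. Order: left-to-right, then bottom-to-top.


cube([40, 340, 1200]);
translate([40, 0, 0]) cube([620, 340, 40]);
translate([40, 0, 260]) cube([620, 340, 40]);
translate([40, 0, 1160]) cube([620, 340, 40]);
translate([660, 0, 0]) cube([40, 340, 1200]);


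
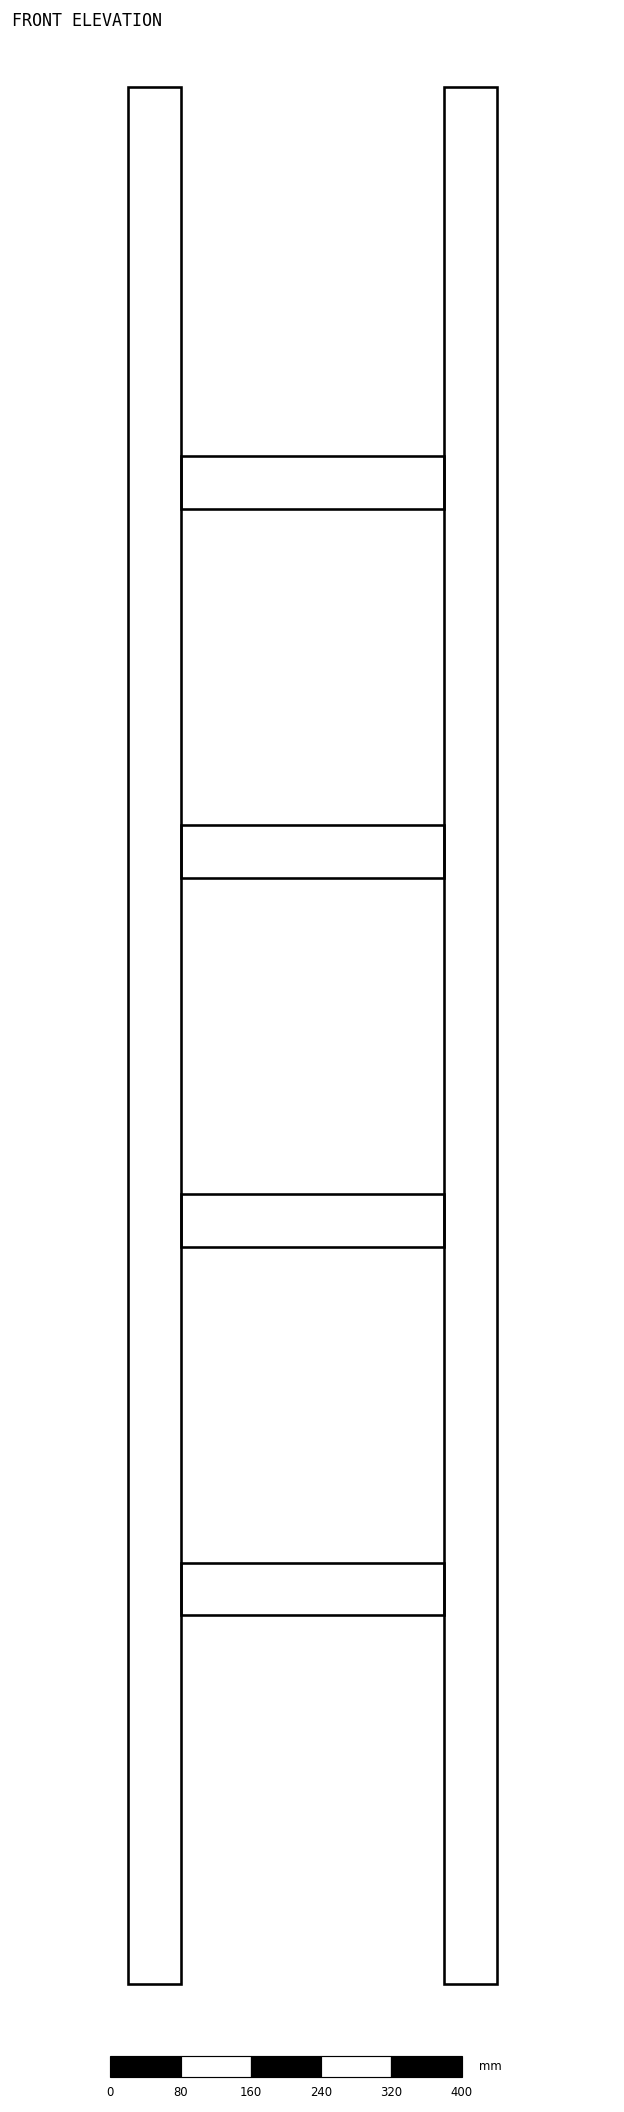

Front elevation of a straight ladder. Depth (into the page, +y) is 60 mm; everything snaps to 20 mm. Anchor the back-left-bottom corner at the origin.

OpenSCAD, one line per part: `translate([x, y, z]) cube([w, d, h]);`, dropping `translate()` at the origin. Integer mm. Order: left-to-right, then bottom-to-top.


cube([60, 60, 2160]);
translate([60, 0, 420]) cube([300, 60, 60]);
translate([60, 0, 840]) cube([300, 60, 60]);
translate([60, 0, 1260]) cube([300, 60, 60]);
translate([60, 0, 1680]) cube([300, 60, 60]);
translate([360, 0, 0]) cube([60, 60, 2160]);
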